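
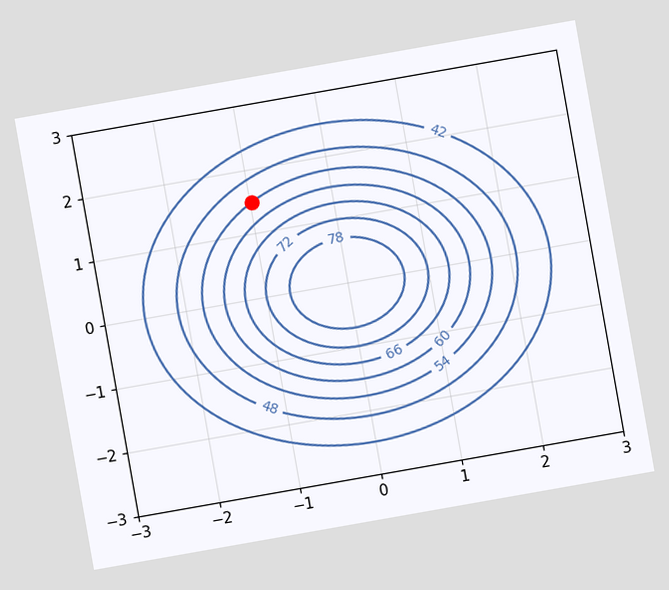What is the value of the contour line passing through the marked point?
54

The chart is tilted about 10° counter-clockwise. The marked point sits on the contour labelled 54.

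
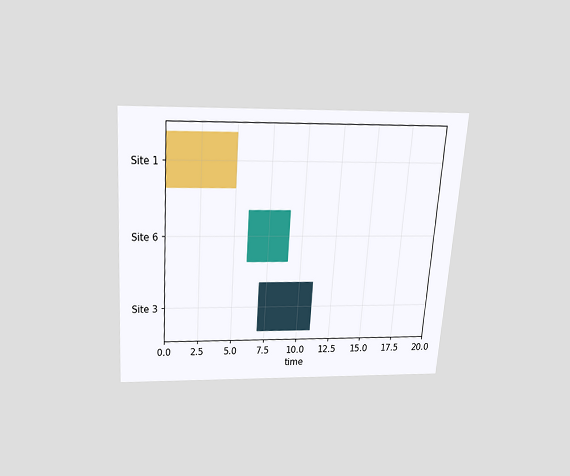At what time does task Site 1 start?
0

The chart is tilted about 4° clockwise and viewed slightly from above. The Site 1 bar begins at t=0.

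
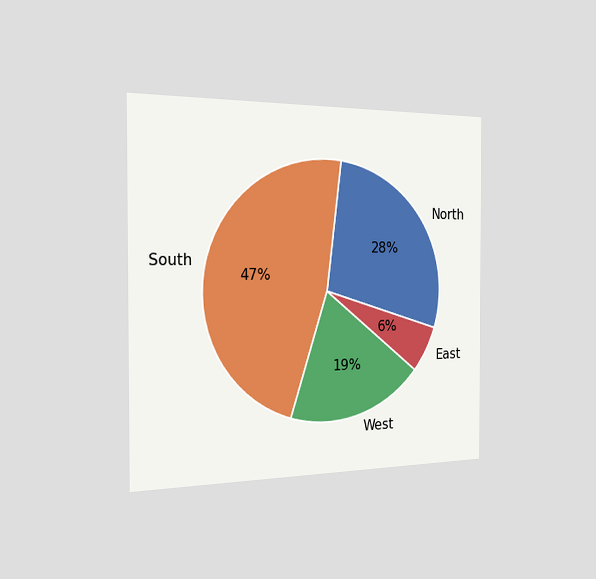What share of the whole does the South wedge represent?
47%

The chart is viewed slightly from the left. The South slice takes up 47% of the pie.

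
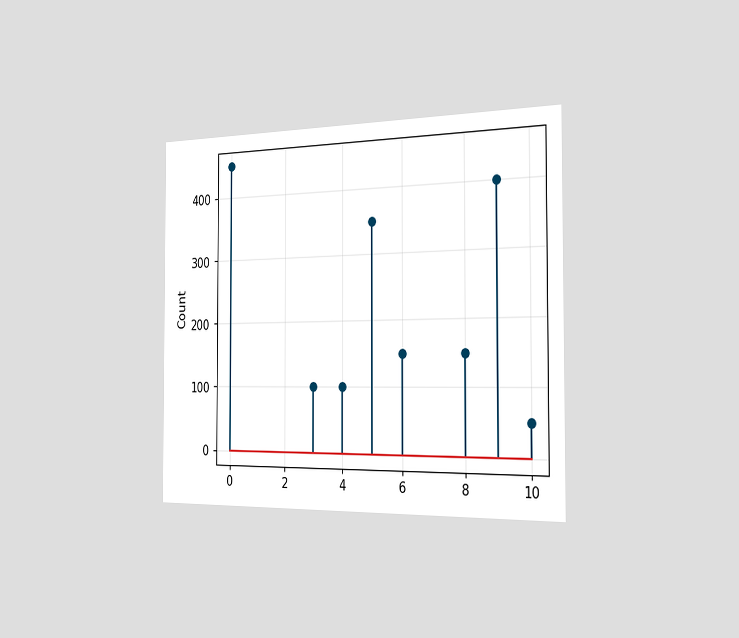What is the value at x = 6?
The chart is viewed slightly from the right. The stem at x=6 reaches 150.

150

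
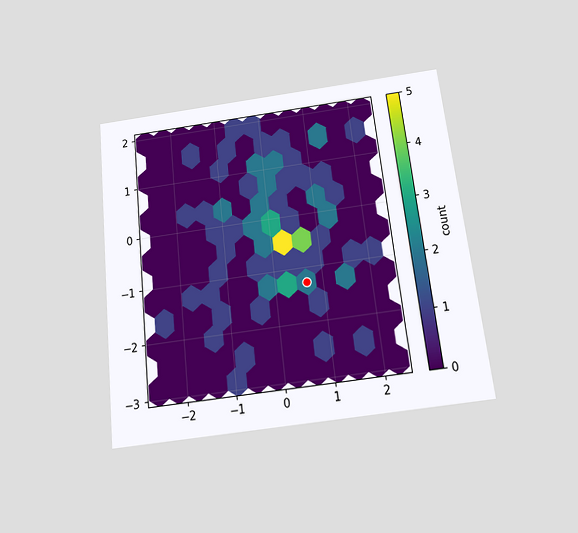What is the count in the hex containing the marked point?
2

The chart is tilted about 6° counter-clockwise and viewed slightly from below. The marked hex reads 2 on the colorbar.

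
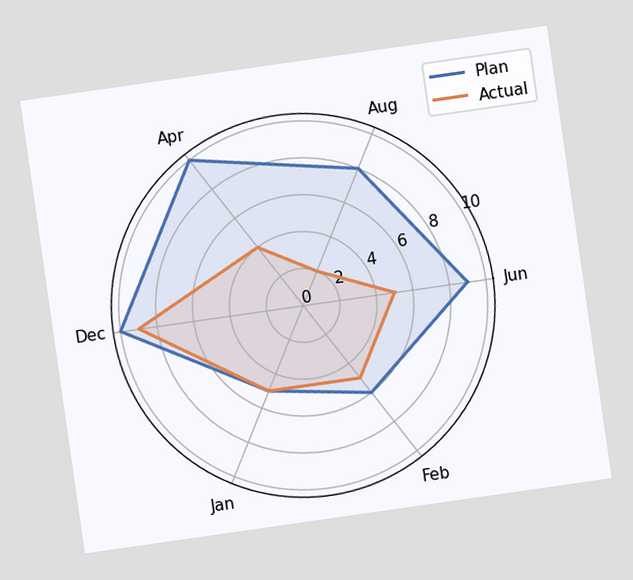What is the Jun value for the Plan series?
The chart is tilted about 8° counter-clockwise. On the Jun axis, Plan reaches 9.

9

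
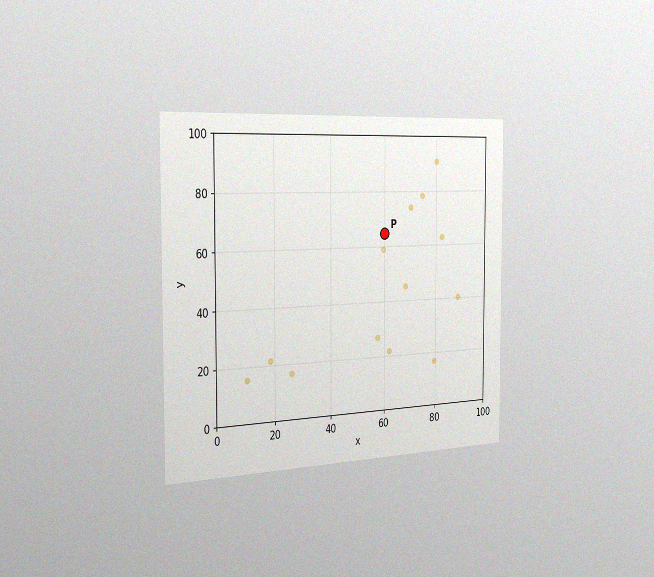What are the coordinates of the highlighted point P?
The chart is viewed slightly from the left, with some photo noise. Following the gridlines from P to each axis, P sits at (60, 65).

(60, 65)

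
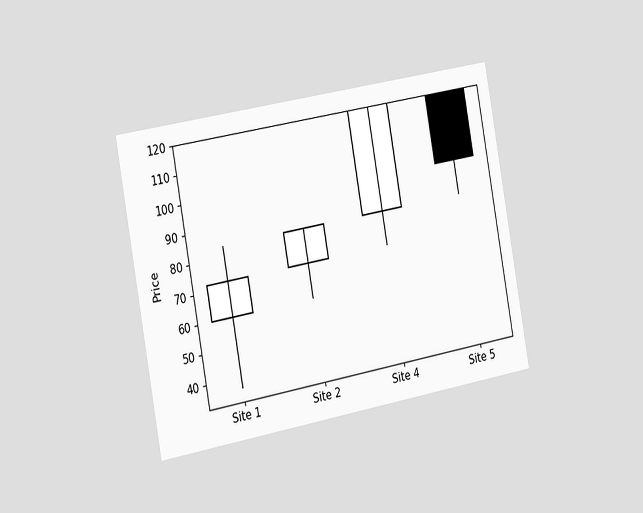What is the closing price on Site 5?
96

The chart is tilted about 10° counter-clockwise and viewed slightly from the left. The Site 5 candle closes at 96.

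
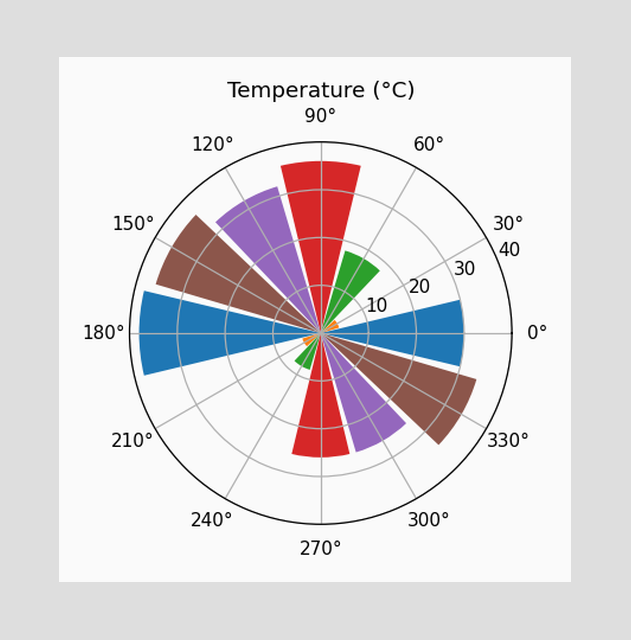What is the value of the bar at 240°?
8°C

The bar at 240° reaches 8°C on the radial axis.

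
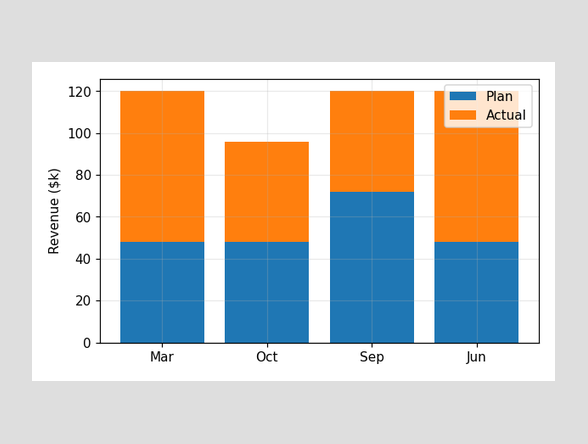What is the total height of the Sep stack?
The Sep stack's top reaches $120k on the y-axis.

$120k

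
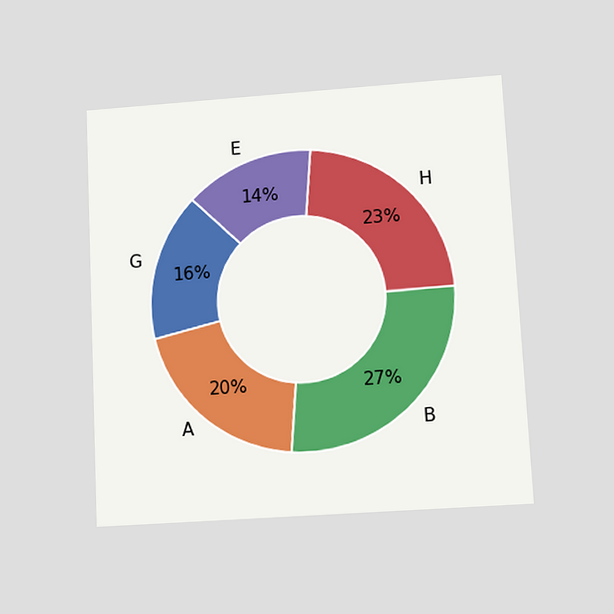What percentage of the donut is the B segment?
27%

The chart is tilted about 3° counter-clockwise and viewed slightly from below. The B segment takes up 27% of the ring.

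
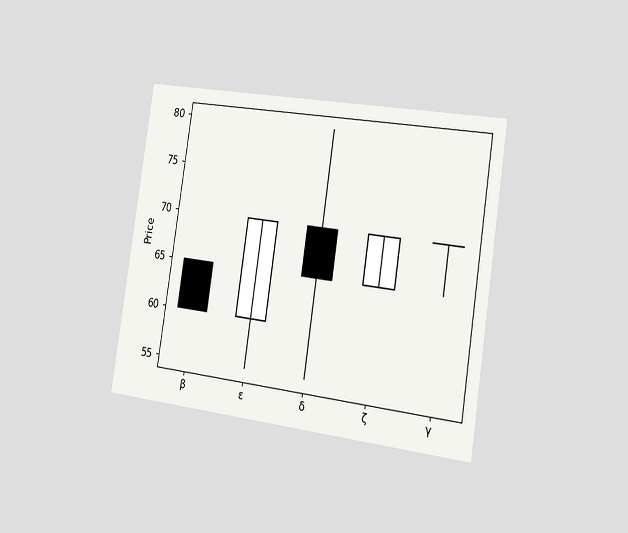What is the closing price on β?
The chart is tilted about 9° clockwise and viewed slightly from the right. The β candle closes at 60.

60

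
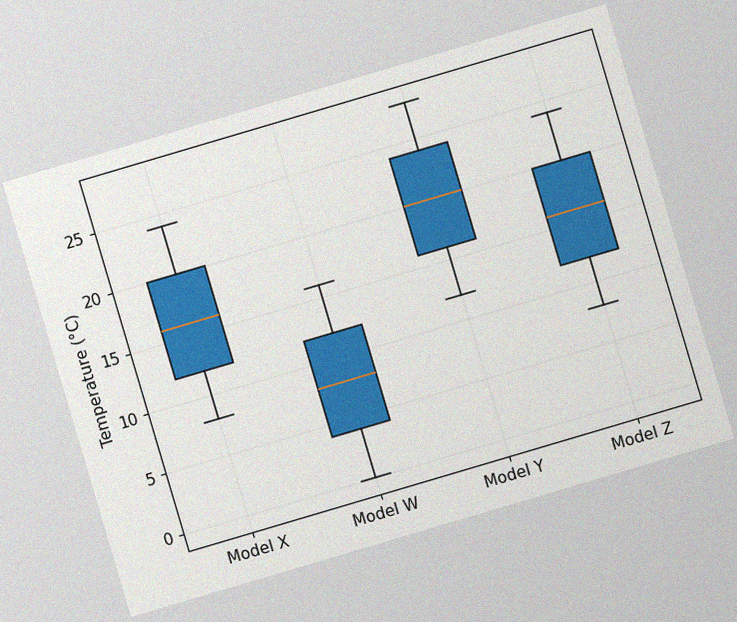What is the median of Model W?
8°C

The chart is tilted about 16° counter-clockwise, with some photo noise. The median line in the Model W box sits at 8°C.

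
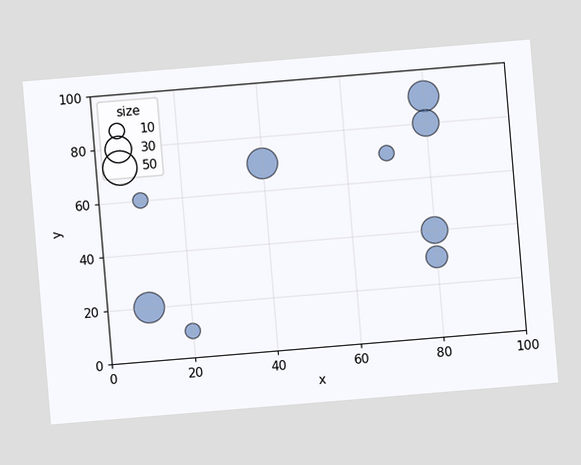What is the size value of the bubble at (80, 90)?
The chart is tilted about 5° counter-clockwise. Matching the bubble at (80, 90) against the size legend gives 40.

40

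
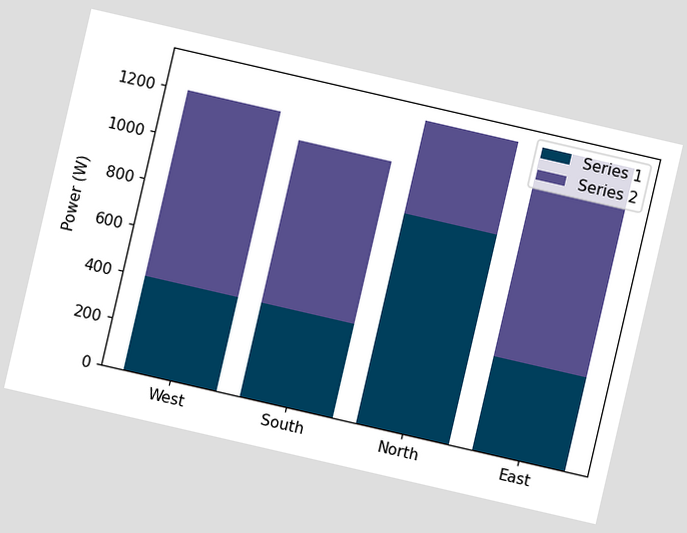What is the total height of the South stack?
1100W

The chart is tilted about 13° clockwise. The South stack's top reaches 1100W on the y-axis.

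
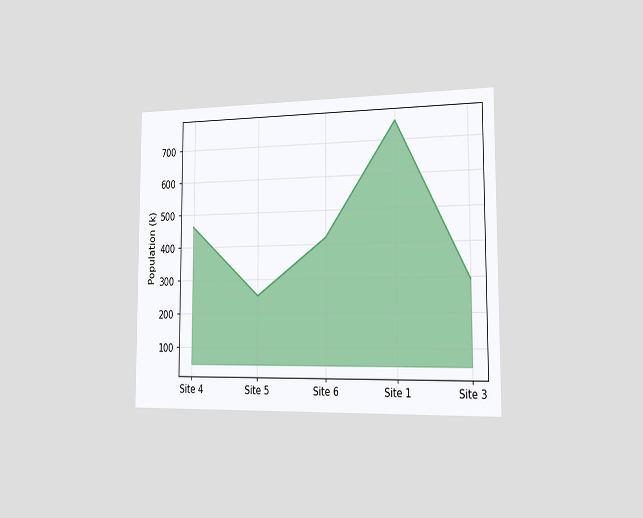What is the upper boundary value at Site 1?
756k

The chart is viewed slightly from the right. At Site 1 the upper boundary is at 756k.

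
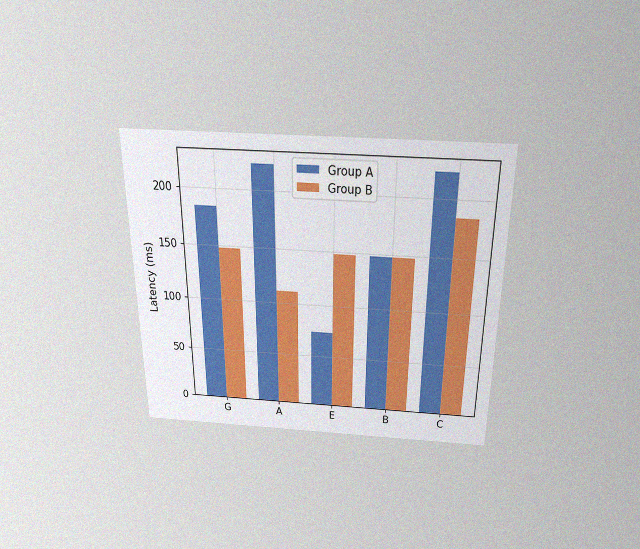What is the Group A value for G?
185ms

The chart is viewed slightly from above, with some photo noise. The Group A bar at G reaches 185ms on the y-axis.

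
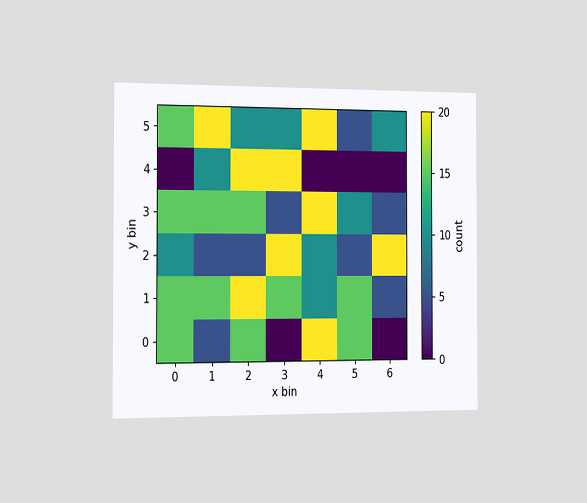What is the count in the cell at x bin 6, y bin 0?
The chart is viewed slightly from the left. Matching the cell (6, 0) against the colorbar gives 0.

0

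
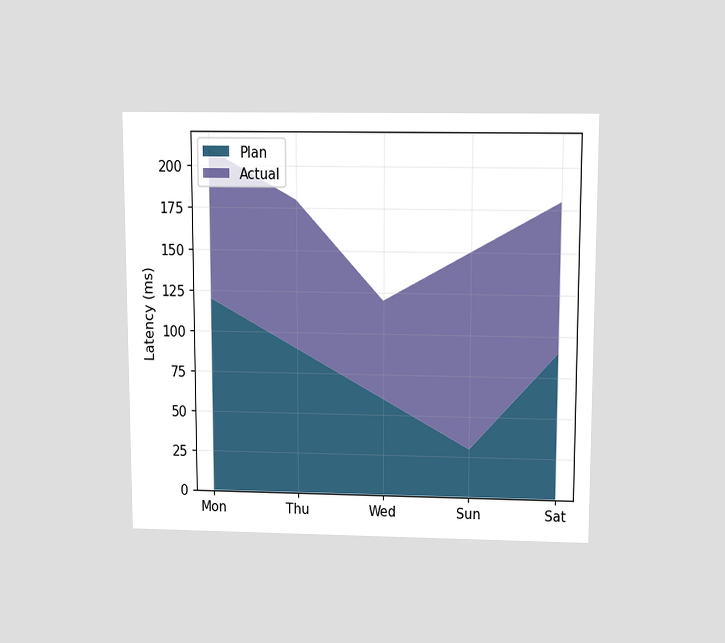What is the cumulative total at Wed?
120ms

The chart is viewed slightly from above. The stacked total at Wed reaches 120ms.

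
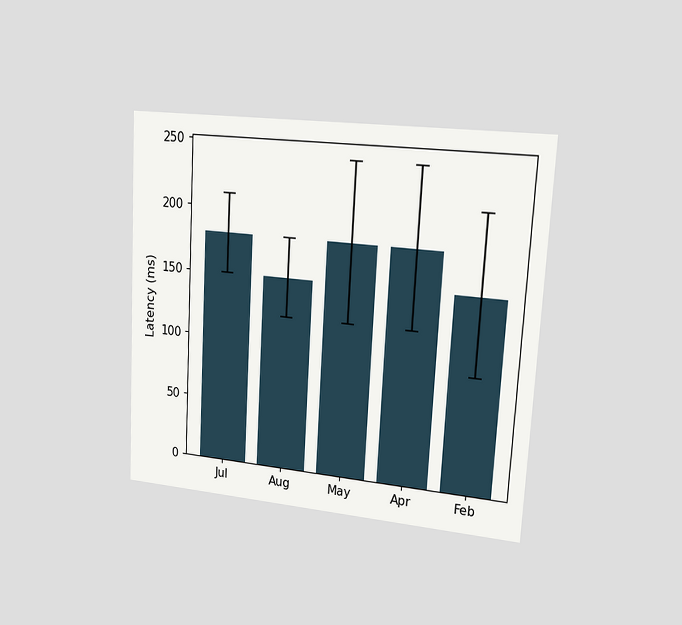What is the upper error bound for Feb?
The chart is tilted about 3° clockwise and viewed slightly from the right. The Feb bar's upper whisker reaches 210ms.

210ms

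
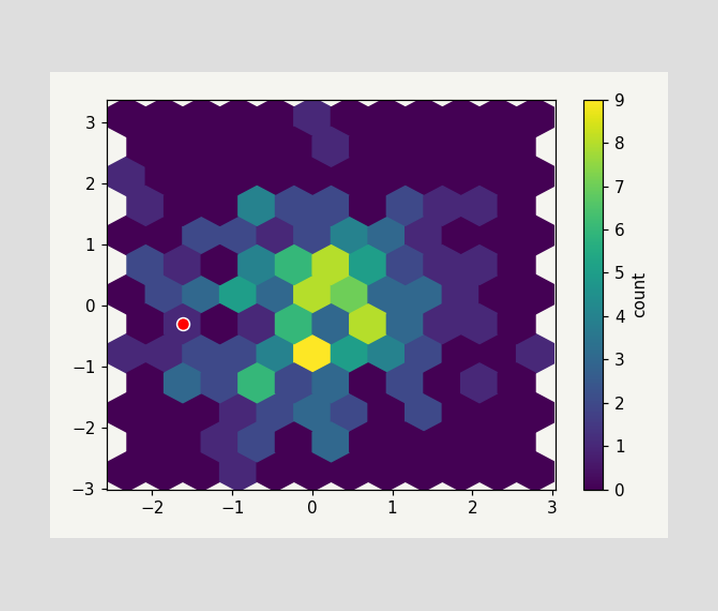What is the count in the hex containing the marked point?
1

The marked hex reads 1 on the colorbar.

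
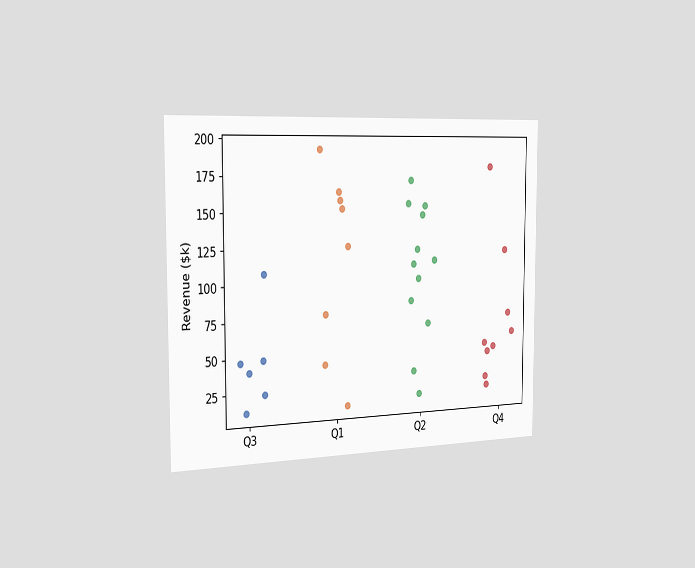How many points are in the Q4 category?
9

The chart is viewed slightly from the left. Counting the markers in the Q4 column gives 9.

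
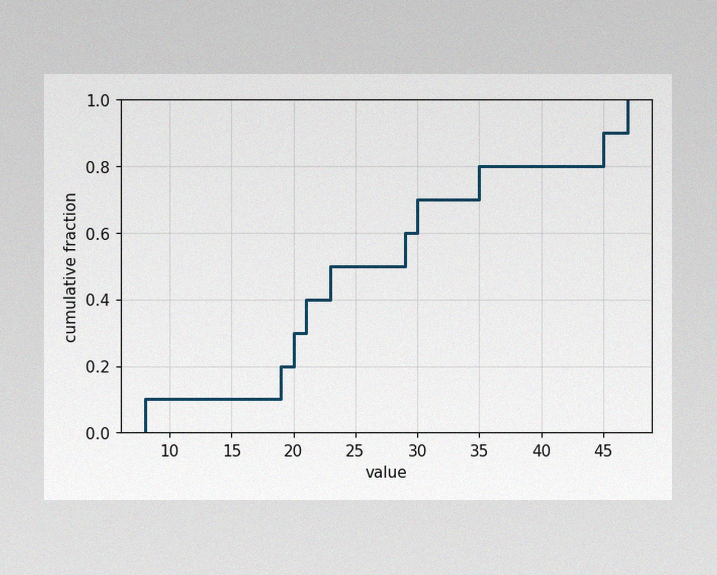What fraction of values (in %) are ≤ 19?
20%

The image has some photo noise and uneven lighting. At x=19 the ECDF step is at 20%.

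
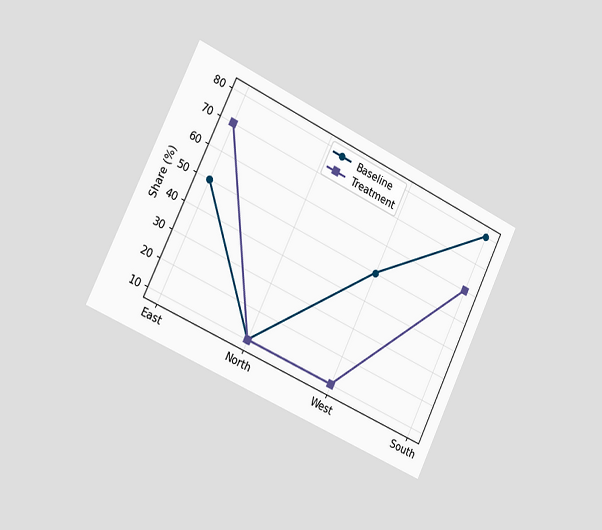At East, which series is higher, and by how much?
The chart is tilted about 26° clockwise and viewed slightly from the left. At East, Treatment sits above the other line by 20%.

Treatment, by 20%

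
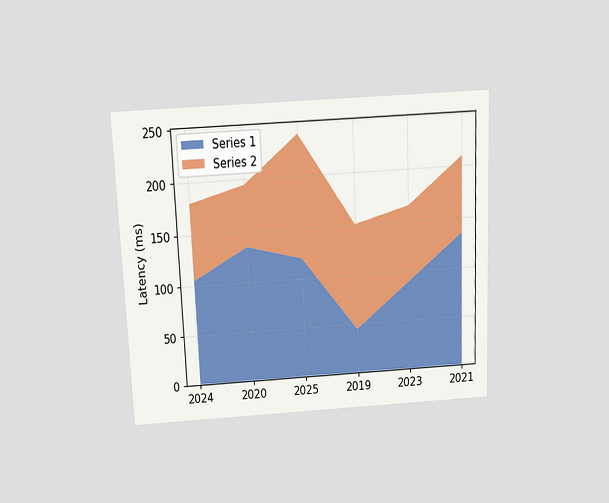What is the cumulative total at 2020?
The chart is tilted about 2° counter-clockwise and viewed slightly from above. The stacked total at 2020 reaches 195ms.

195ms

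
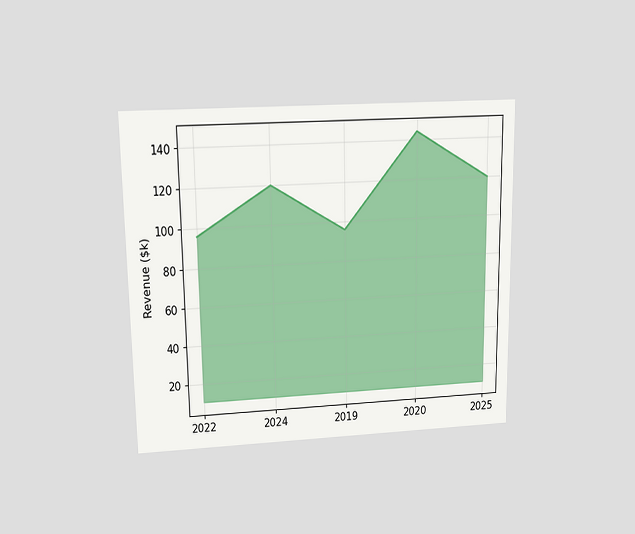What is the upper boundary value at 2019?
$96k

The chart is viewed slightly from above. At 2019 the upper boundary is at $96k.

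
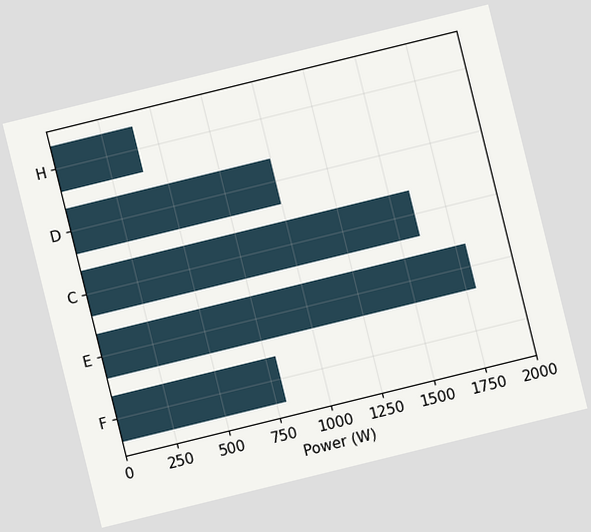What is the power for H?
400W

The chart is tilted about 14° counter-clockwise. Reading along the chart's x-axis, the H bar reaches 400W.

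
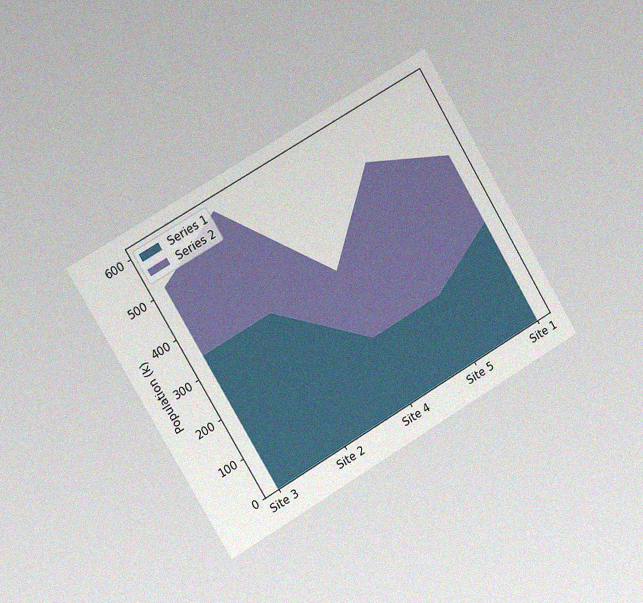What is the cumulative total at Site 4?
340k

The chart is tilted about 31° counter-clockwise and viewed slightly from the left, with some photo noise. The stacked total at Site 4 reaches 340k.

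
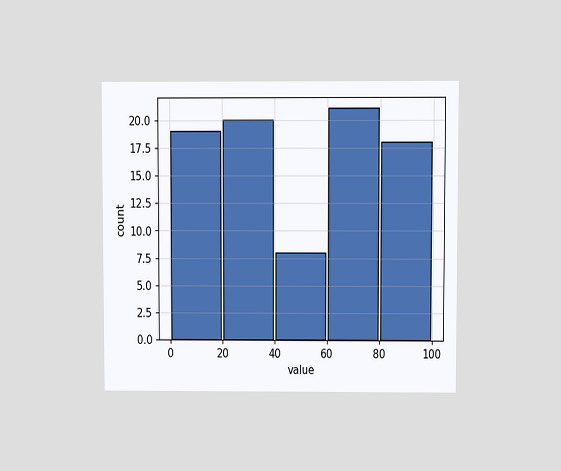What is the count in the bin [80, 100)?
The chart is viewed at a slight angle. The [80, 100) bin has height 18.

18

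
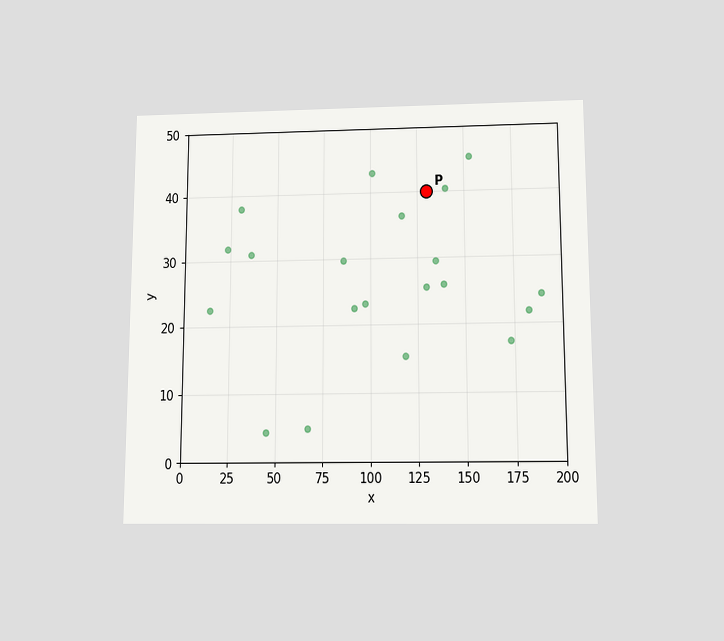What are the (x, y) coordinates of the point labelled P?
(130, 40)

The chart is viewed slightly from below. Following the gridlines from P to each axis, P sits at (130, 40).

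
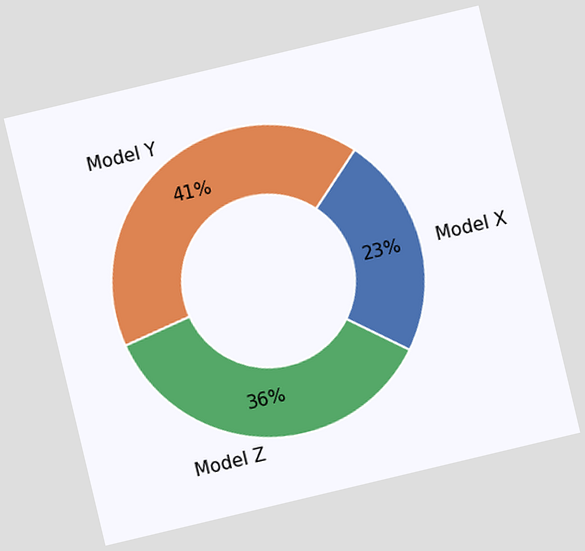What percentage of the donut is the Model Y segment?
41%

The chart is tilted about 13° counter-clockwise. The Model Y segment takes up 41% of the ring.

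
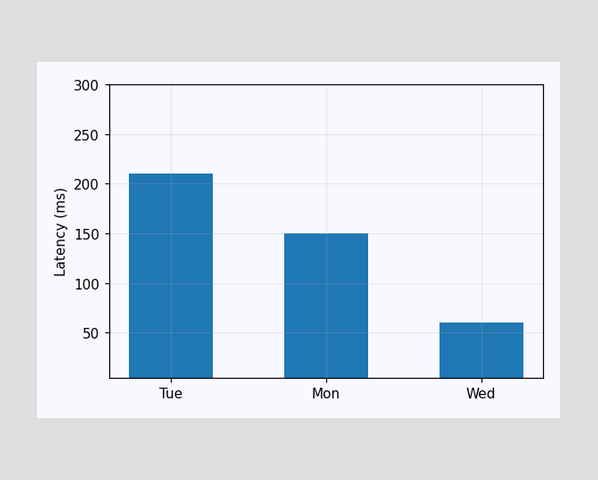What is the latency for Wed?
Reading along the chart's y-axis, the Wed bar reaches 60ms.

60ms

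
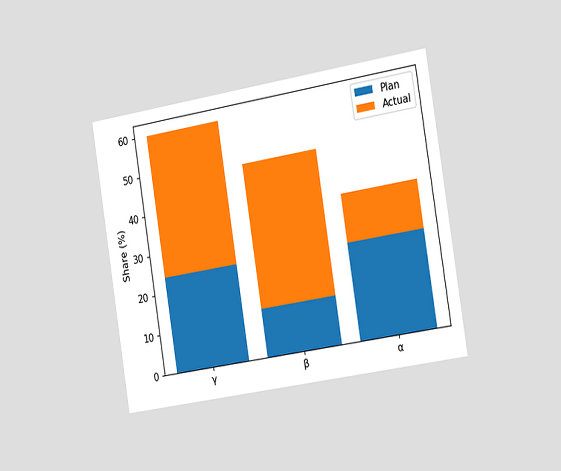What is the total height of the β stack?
The chart is tilted about 9° counter-clockwise and viewed slightly from the right. The β stack's top reaches 48% on the y-axis.

48%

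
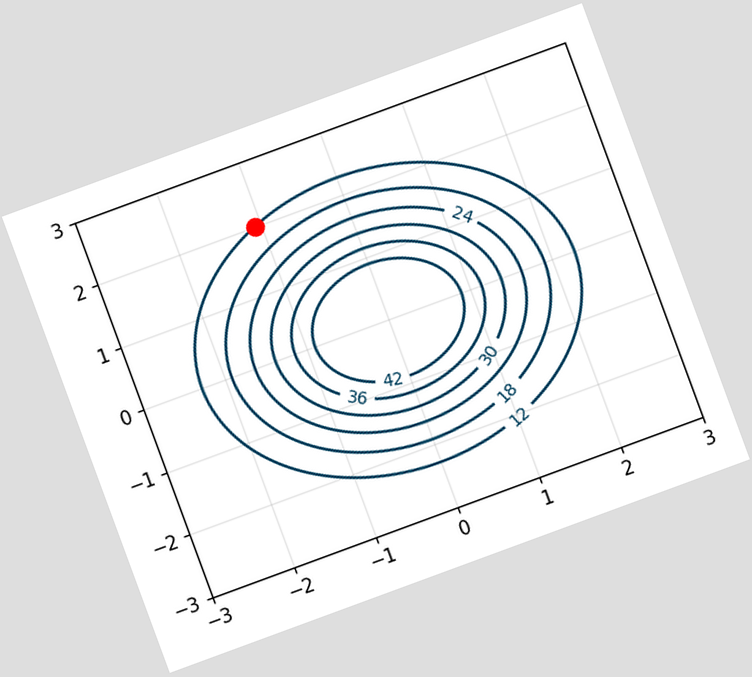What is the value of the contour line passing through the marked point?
The chart is tilted about 20° counter-clockwise. The marked point sits on the contour labelled 12.

12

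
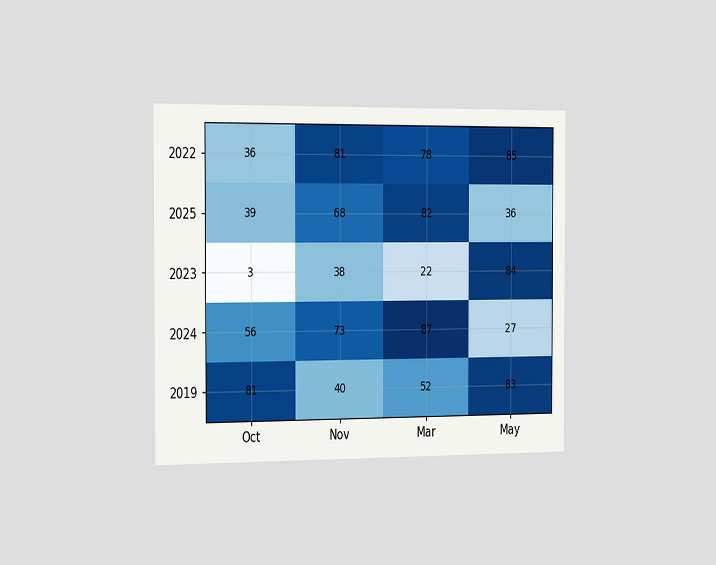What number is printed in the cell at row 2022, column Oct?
The chart is viewed slightly from the left. The (2022, Oct) cell reads 36.

36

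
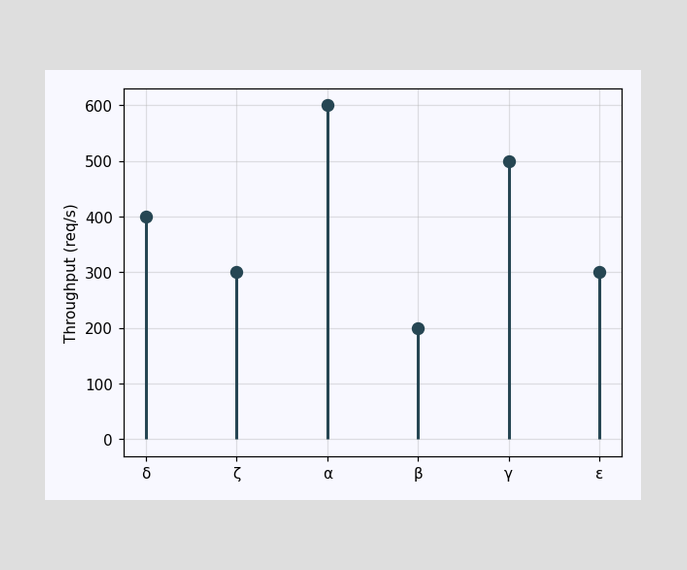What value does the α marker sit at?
600req/s

The α marker sits at 600req/s.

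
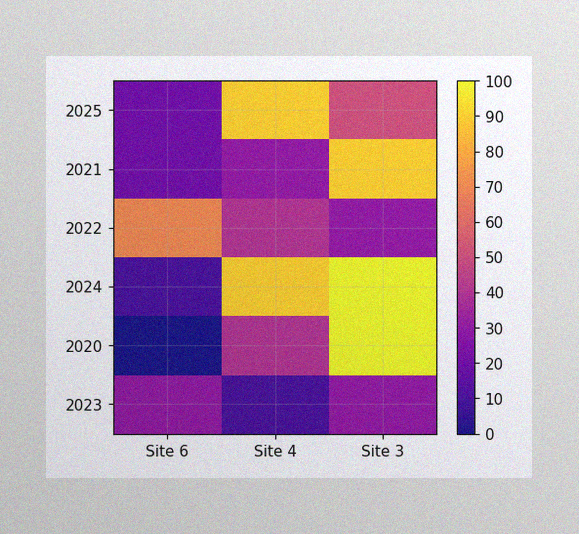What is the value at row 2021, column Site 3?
90

The image has some photo noise and uneven lighting. Matching cell (2021, Site 3) against the colorbar gives 90.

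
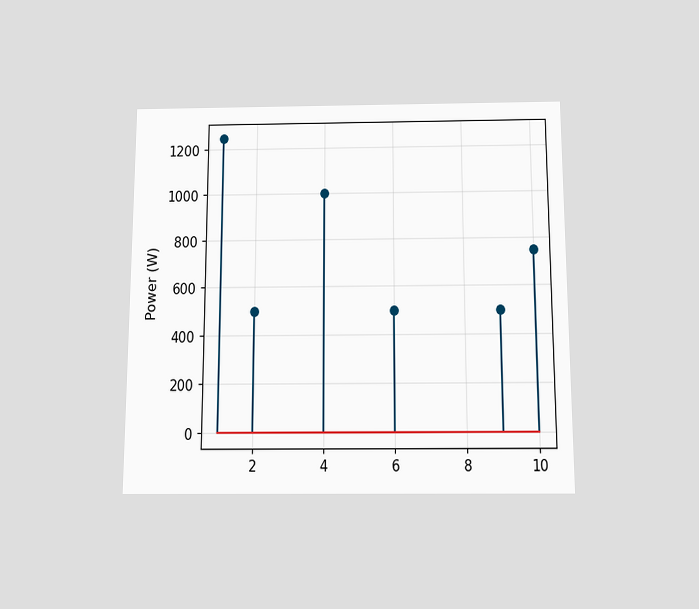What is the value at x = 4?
1000W

The chart is viewed slightly from below. The stem at x=4 reaches 1000W.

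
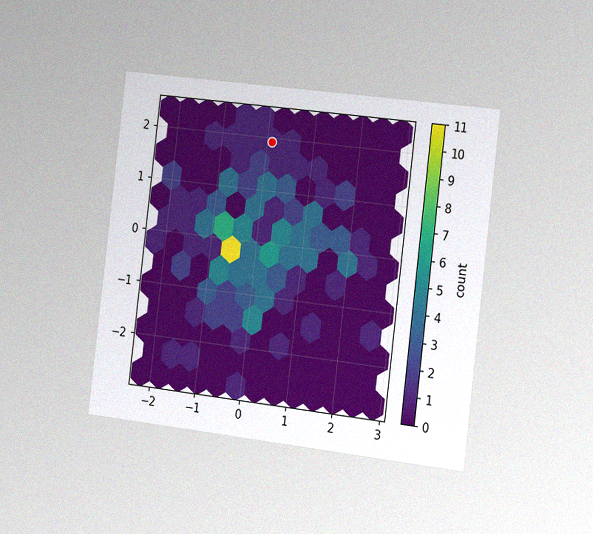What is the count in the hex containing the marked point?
The chart is tilted about 7° clockwise and viewed slightly from the right, with some photo noise. The marked hex reads 1 on the colorbar.

1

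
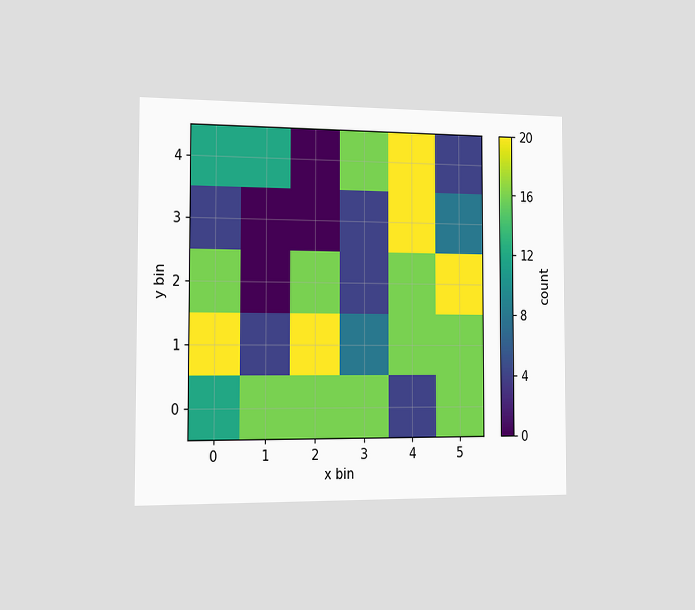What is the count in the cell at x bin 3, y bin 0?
The chart is viewed slightly from the left. Matching the cell (3, 0) against the colorbar gives 16.

16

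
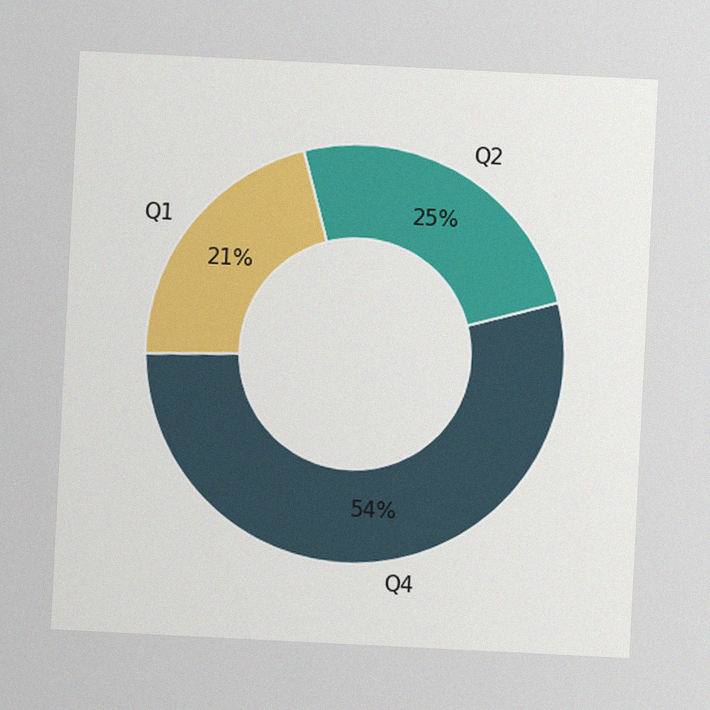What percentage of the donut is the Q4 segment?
54%

The chart is tilted about 3° clockwise, with some photo noise. The Q4 segment takes up 54% of the ring.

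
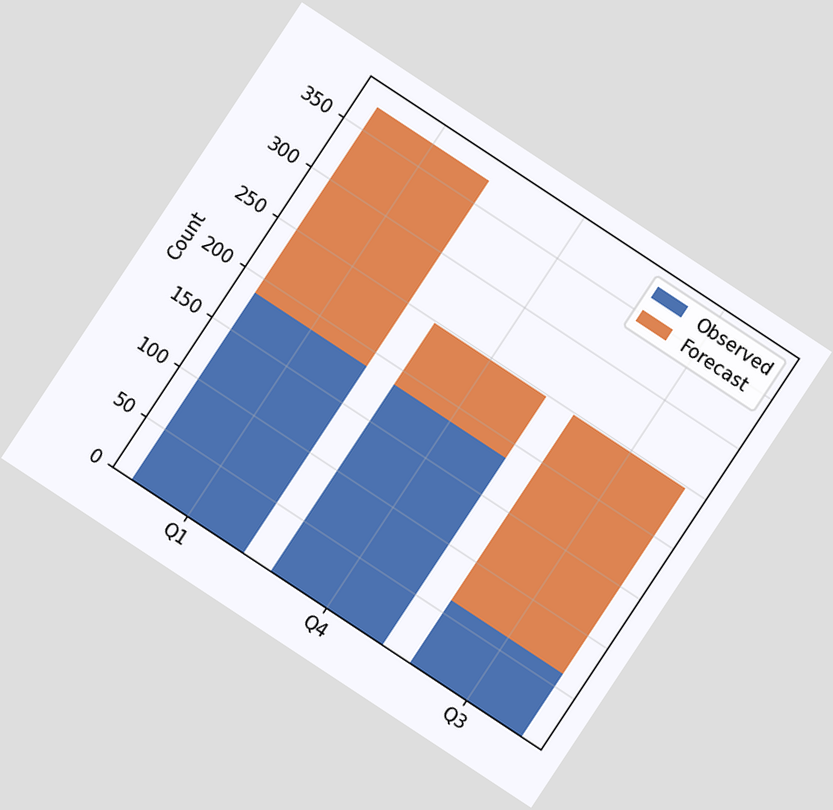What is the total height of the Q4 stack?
The chart is tilted about 33° clockwise. The Q4 stack's top reaches 248 on the y-axis.

248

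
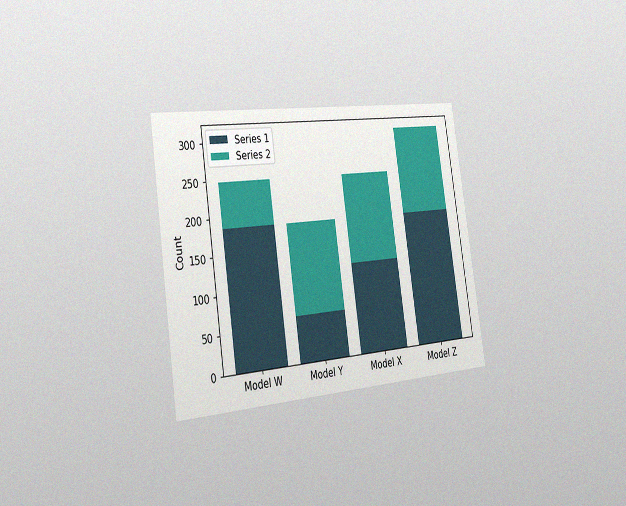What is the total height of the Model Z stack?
The chart is tilted about 8° counter-clockwise and viewed slightly from the left, with some photo noise. The Model Z stack's top reaches 310 on the y-axis.

310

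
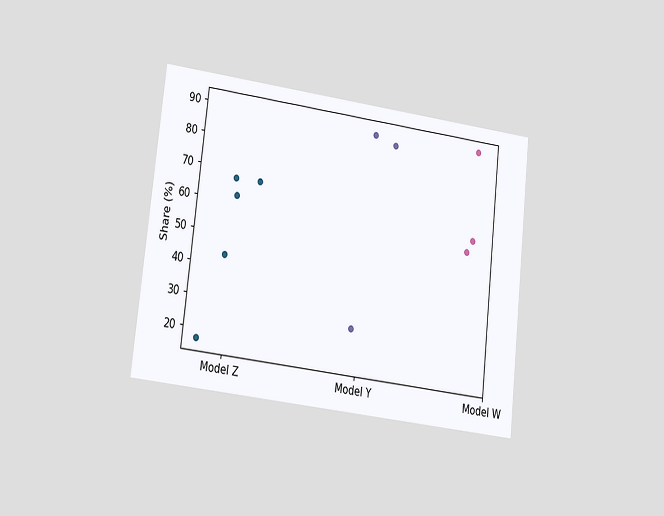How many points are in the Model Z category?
5

The chart is tilted about 6° clockwise and viewed at a slight angle. Counting the markers in the Model Z column gives 5.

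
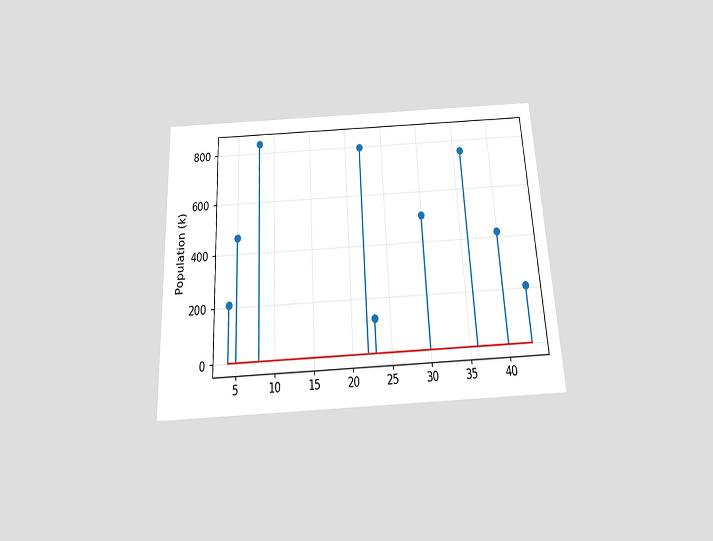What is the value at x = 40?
420k

The chart is tilted about 3° counter-clockwise and viewed slightly from below. The stem at x=40 reaches 420k.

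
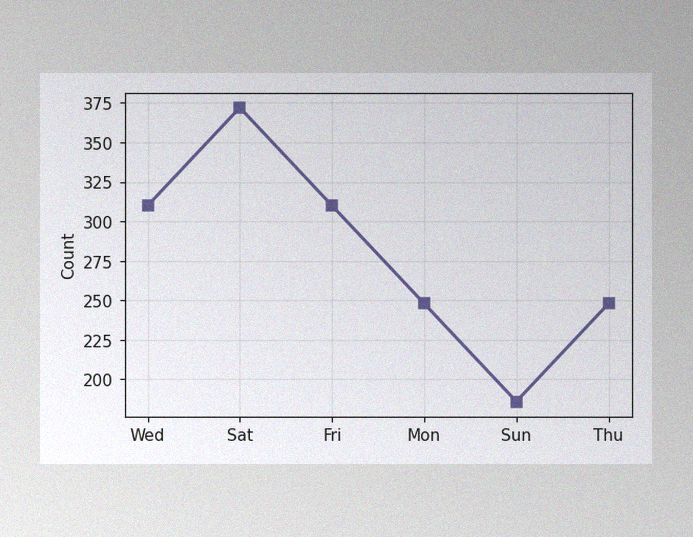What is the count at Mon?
The image has some photo noise and uneven lighting. At Mon, the line is at 248.

248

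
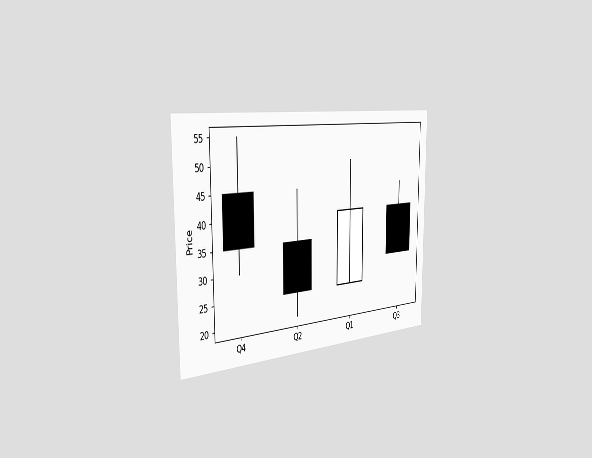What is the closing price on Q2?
The chart is viewed slightly from the left. The Q2 candle closes at 25.

25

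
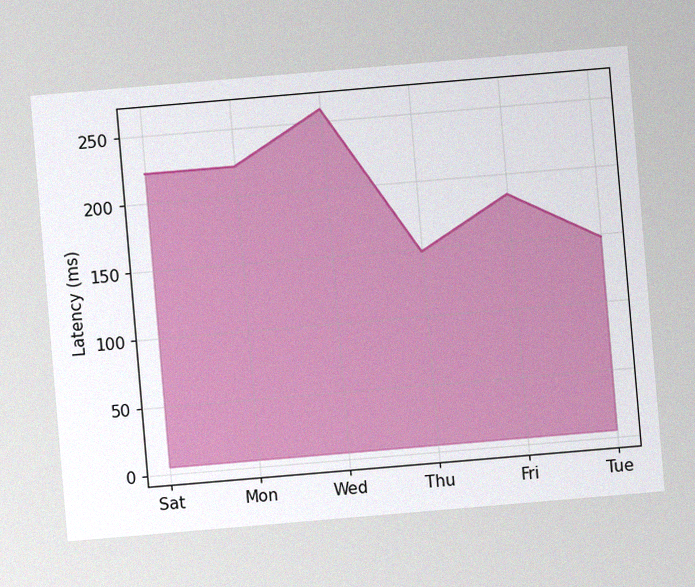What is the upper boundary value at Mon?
222ms

The chart is tilted about 5° counter-clockwise, with some photo noise. At Mon the upper boundary is at 222ms.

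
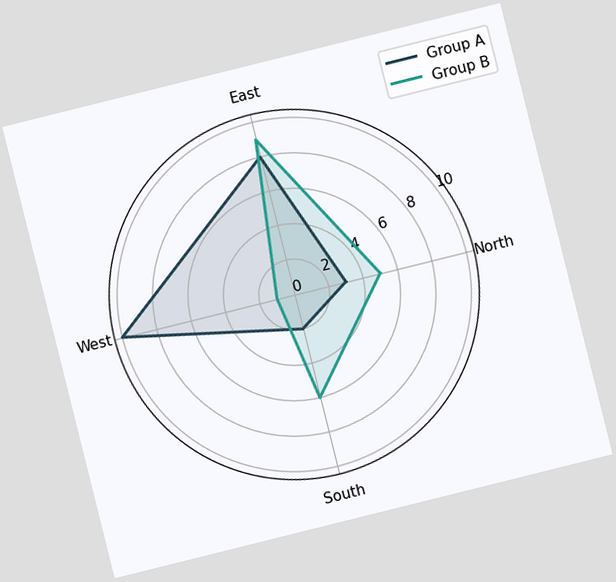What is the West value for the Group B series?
1

The chart is tilted about 14° counter-clockwise. On the West axis, Group B reaches 1.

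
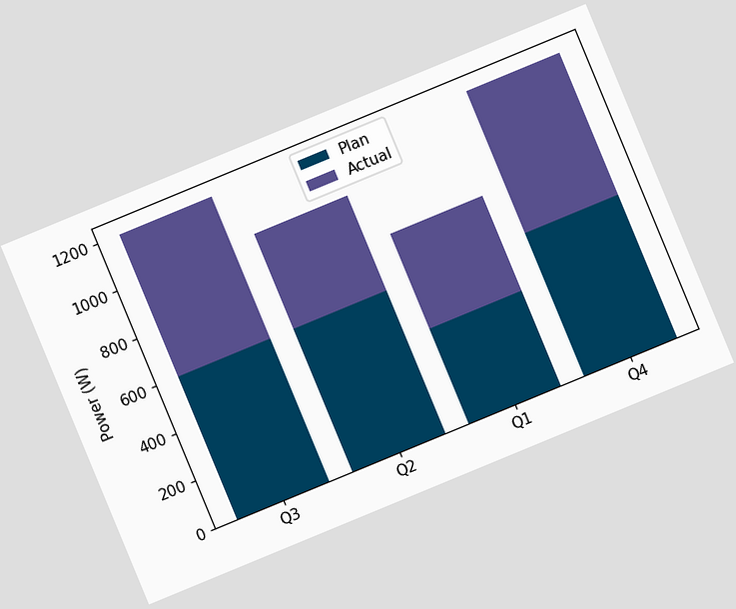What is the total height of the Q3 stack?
The chart is tilted about 22° counter-clockwise. The Q3 stack's top reaches 1200W on the y-axis.

1200W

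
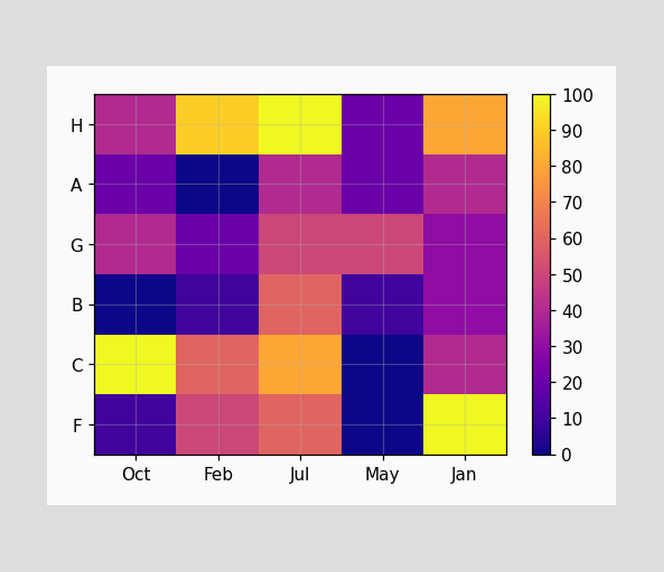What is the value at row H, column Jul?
100

Matching cell (H, Jul) against the colorbar gives 100.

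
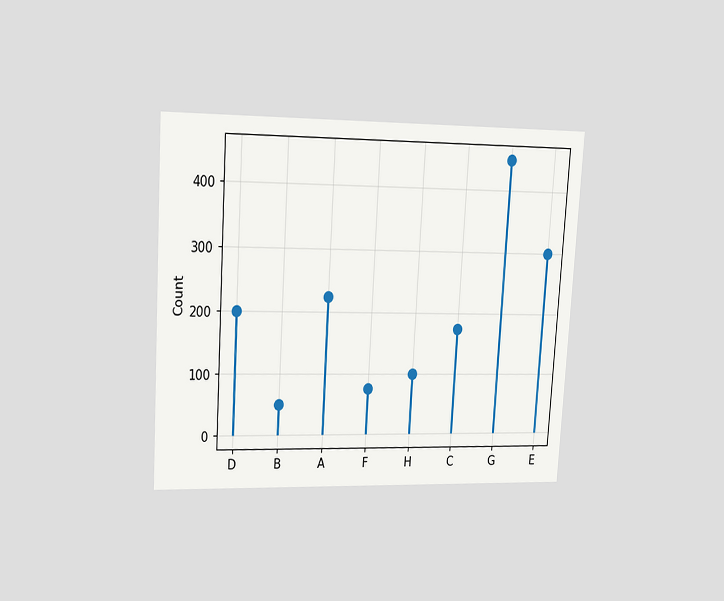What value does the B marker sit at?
The chart is tilted about 4° clockwise and viewed at a slight angle. The B marker sits at 50.

50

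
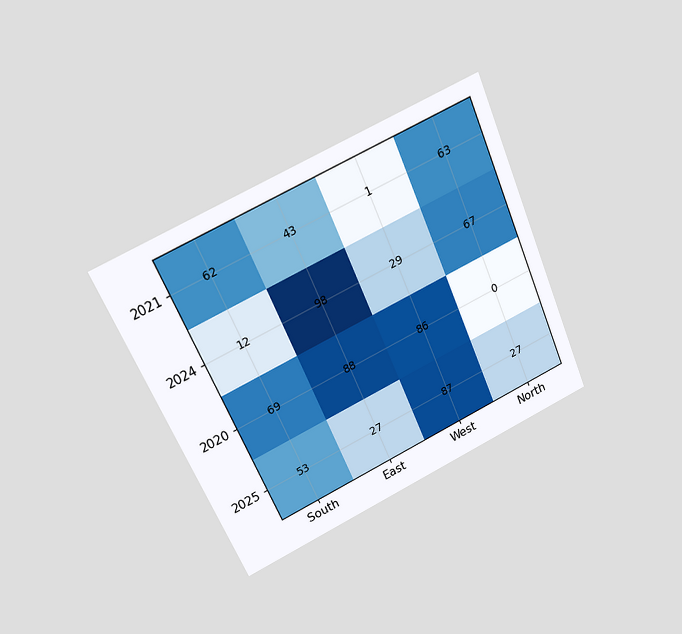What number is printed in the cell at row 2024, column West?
The chart is tilted about 24° counter-clockwise and viewed at a slight angle. The (2024, West) cell reads 29.

29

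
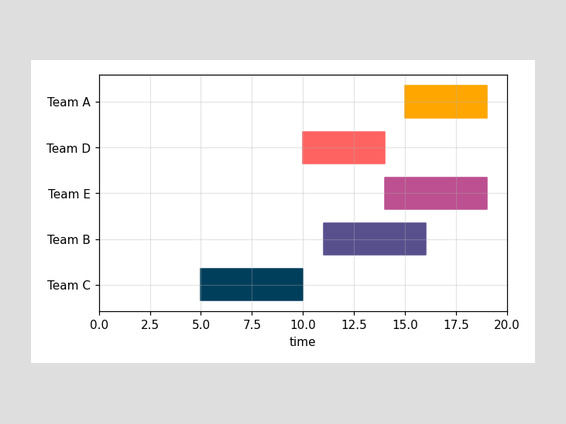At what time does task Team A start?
The Team A bar begins at t=15.

15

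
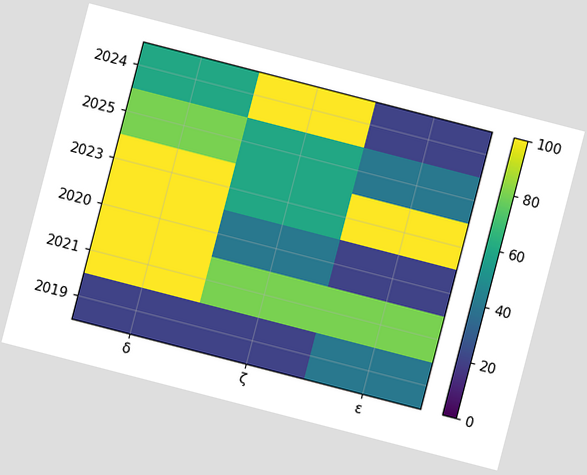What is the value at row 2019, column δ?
20

The chart is tilted about 15° clockwise. Matching cell (2019, δ) against the colorbar gives 20.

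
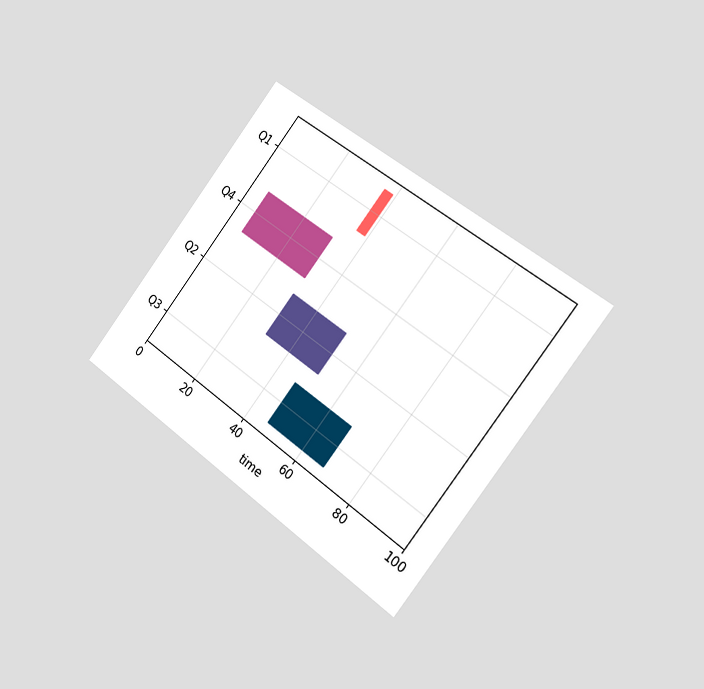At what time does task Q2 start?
The chart is tilted about 37° clockwise and viewed slightly from the right. The Q2 bar begins at t=31.

31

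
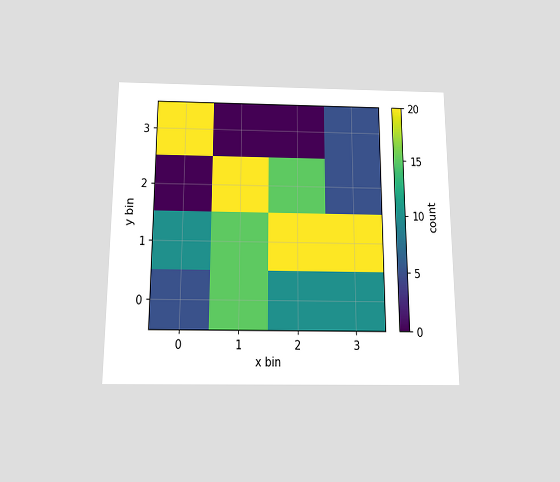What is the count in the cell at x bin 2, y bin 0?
10

The chart is viewed slightly from below. Matching the cell (2, 0) against the colorbar gives 10.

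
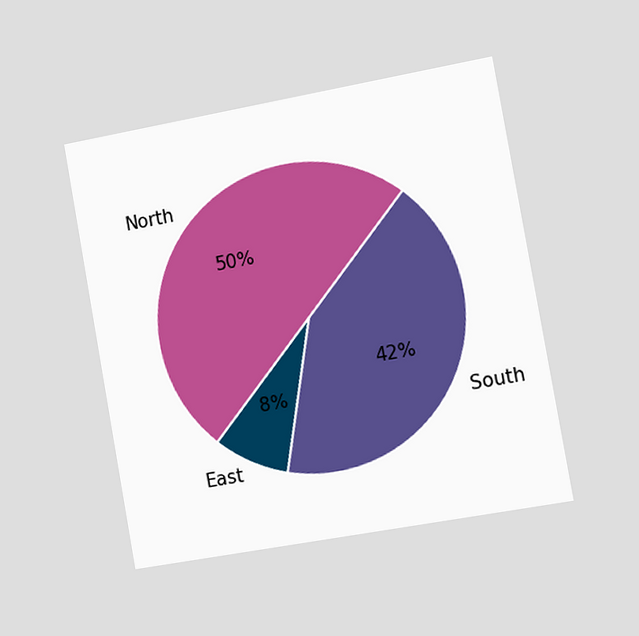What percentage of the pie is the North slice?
The chart is tilted about 10° counter-clockwise and viewed slightly from the right. The North slice takes up 50% of the pie.

50%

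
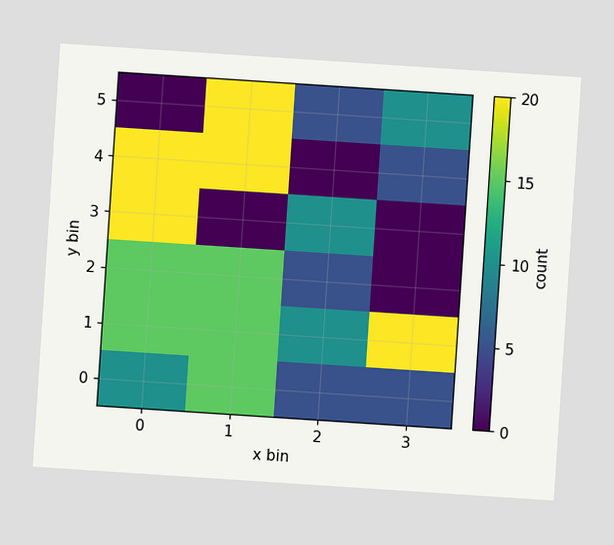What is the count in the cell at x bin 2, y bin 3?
10

The chart is tilted about 4° clockwise. Matching the cell (2, 3) against the colorbar gives 10.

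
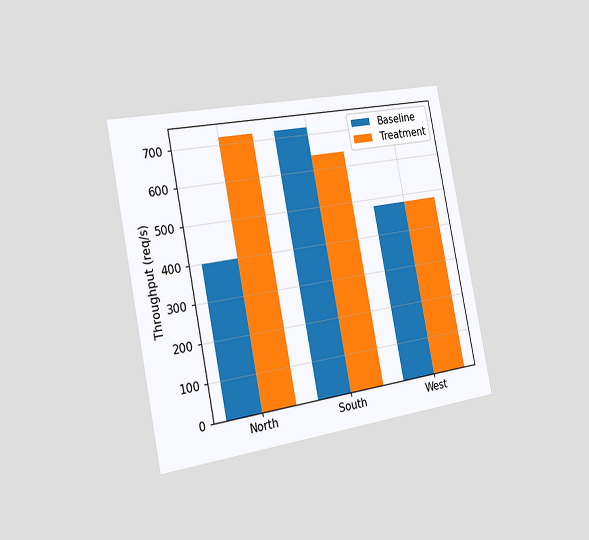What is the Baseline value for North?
400req/s

The chart is tilted about 11° counter-clockwise and viewed slightly from the left. The Baseline bar at North reaches 400req/s on the y-axis.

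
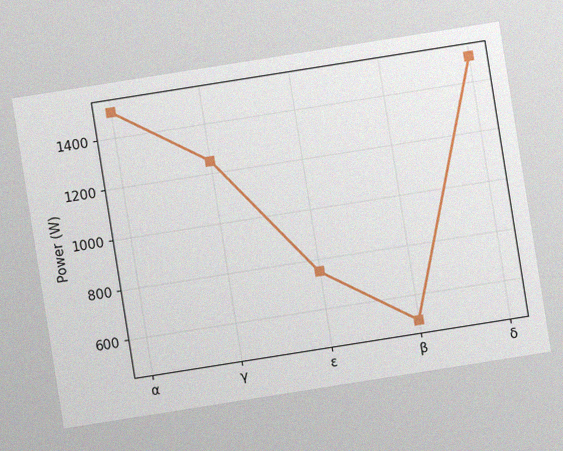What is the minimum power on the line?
500W

The chart is tilted about 9° counter-clockwise, with some photo noise. The lowest point is at β, and reading across to the y-axis gives 500W.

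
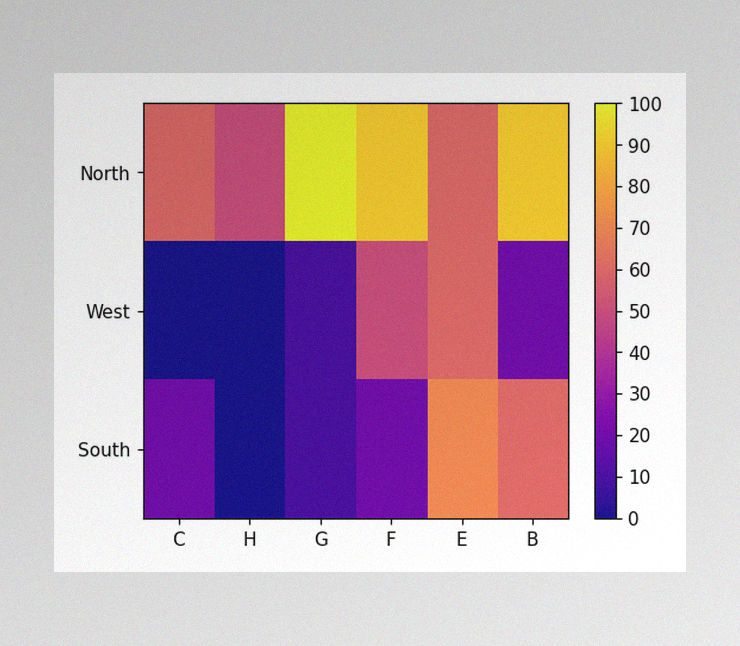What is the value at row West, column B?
20

The image has some photo noise and uneven lighting. Matching cell (West, B) against the colorbar gives 20.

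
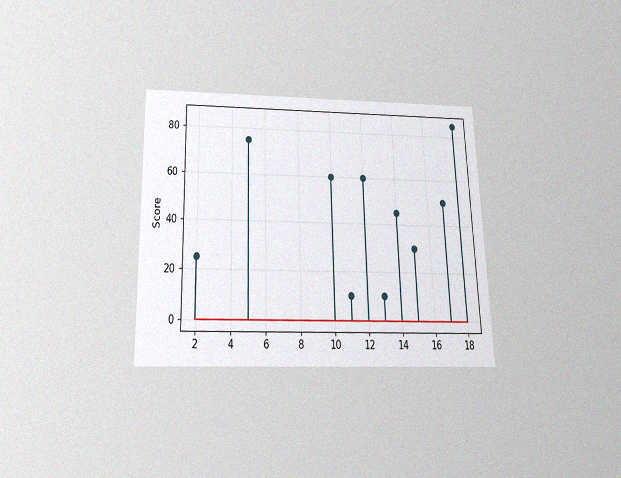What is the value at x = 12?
60

The chart is viewed slightly from below, with some photo noise. The stem at x=12 reaches 60.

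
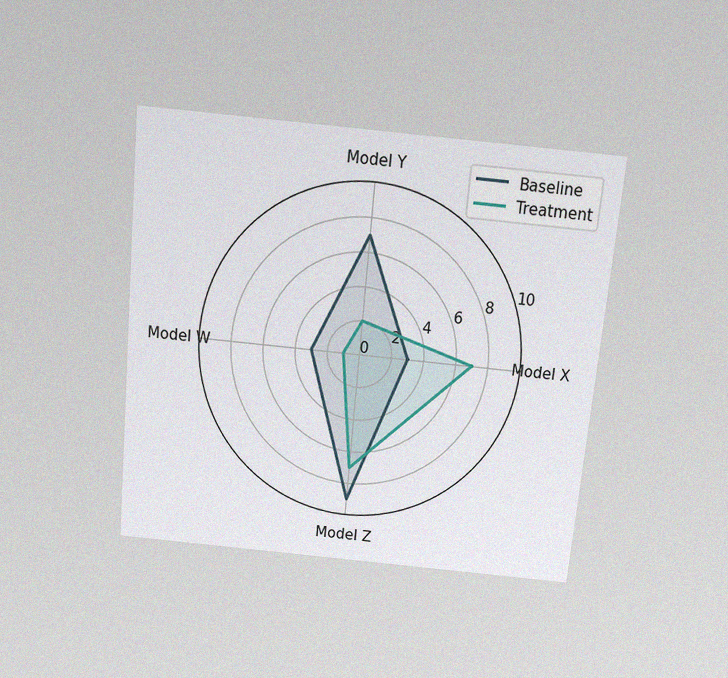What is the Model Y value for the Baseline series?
7

The chart is tilted about 5° clockwise and viewed slightly from above, with some photo noise. On the Model Y axis, Baseline reaches 7.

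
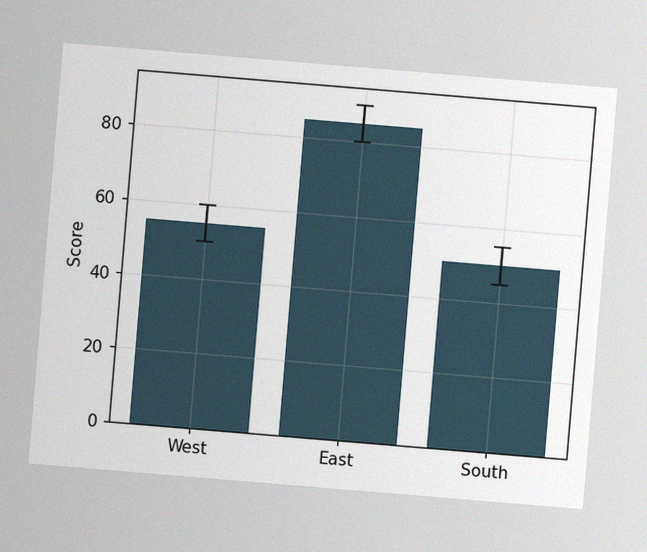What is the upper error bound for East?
The chart is tilted about 5° clockwise, with some photo noise. The East bar's upper whisker reaches 90.

90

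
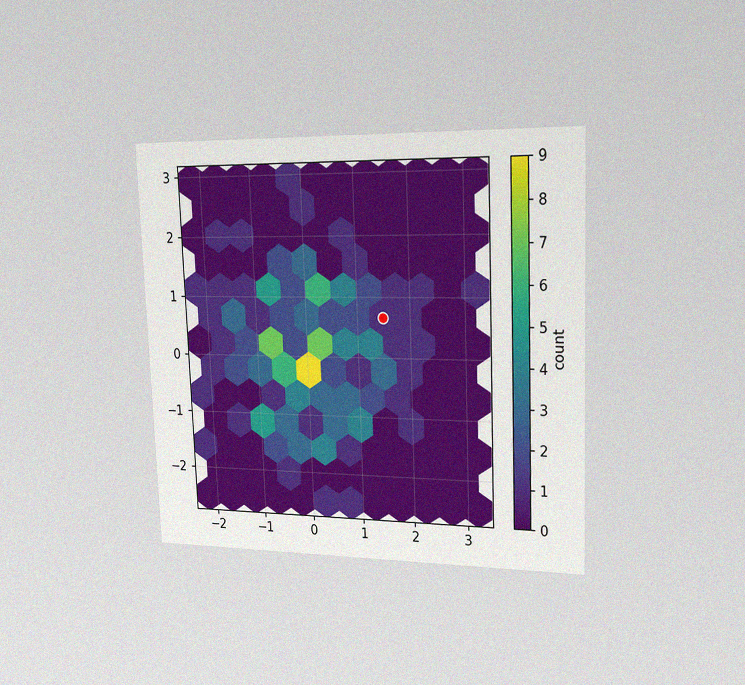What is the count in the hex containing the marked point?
The chart is tilted about 2° counter-clockwise and viewed slightly from the right, with some photo noise. The marked hex reads 1 on the colorbar.

1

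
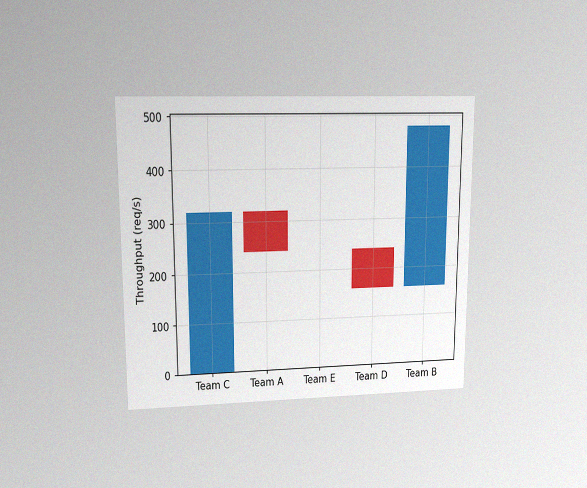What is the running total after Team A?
240req/s

The chart is viewed at a slight angle, with some photo noise. After Team A the running total reaches 240req/s.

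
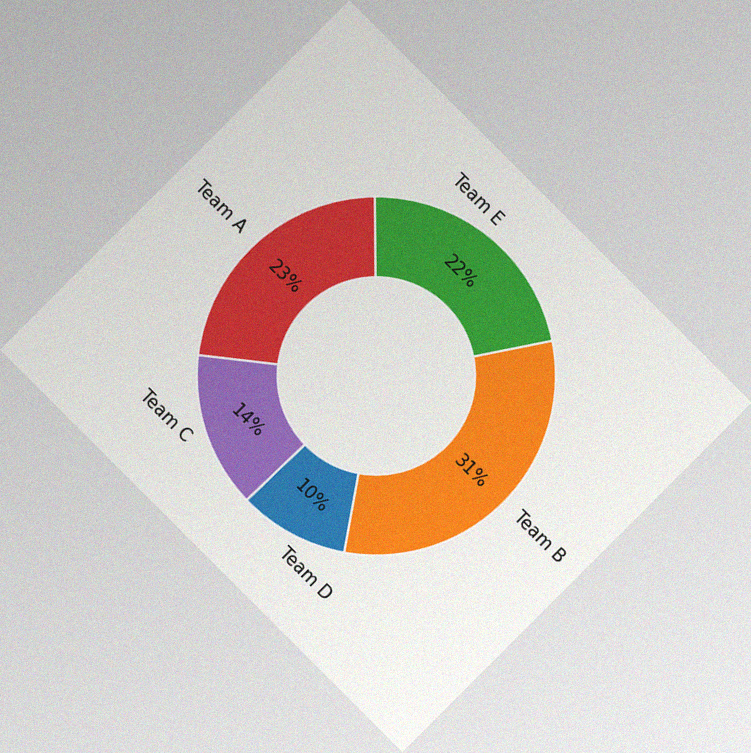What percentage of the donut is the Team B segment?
The chart is tilted about 45° clockwise, with some photo noise. The Team B segment takes up 31% of the ring.

31%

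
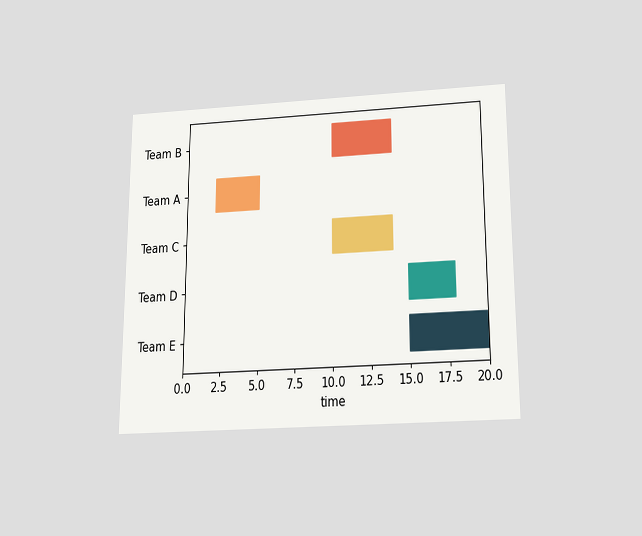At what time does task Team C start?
The chart is viewed slightly from below. The Team C bar begins at t=10.

10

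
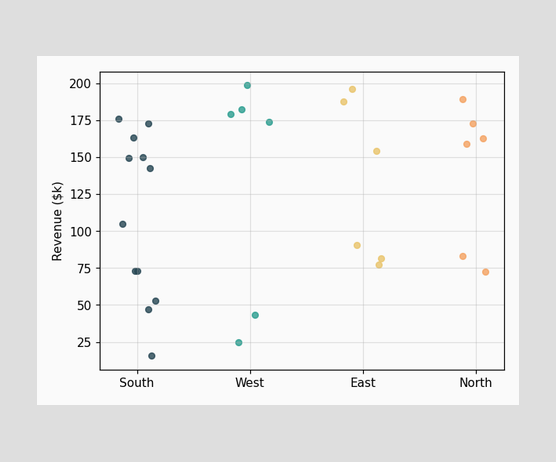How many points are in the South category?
Counting the markers in the South column gives 12.

12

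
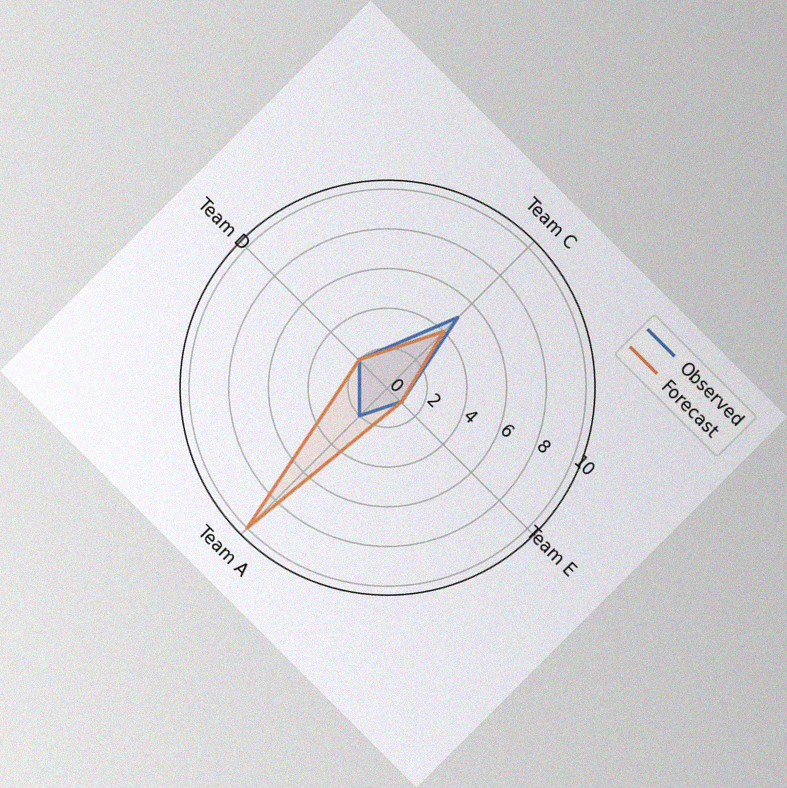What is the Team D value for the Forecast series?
2

The chart is tilted about 45° clockwise, with some photo noise. On the Team D axis, Forecast reaches 2.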